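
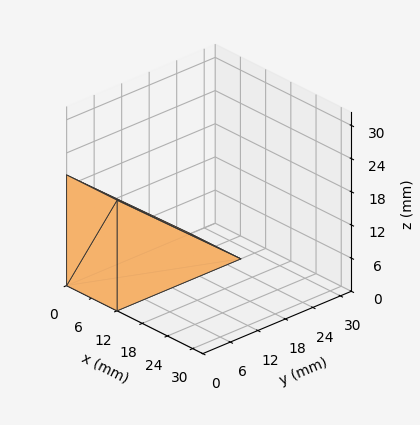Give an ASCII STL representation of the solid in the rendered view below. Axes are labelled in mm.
Reading the render: the shape is a wedge (ramp): 12 × 27 mm base, rising to 20 mm along the y=0 edge and sloping linearly to z=0 at y=27 (dimensions read to the nearest mm from the axis ticks). For the STL, each face is triangulated and given an outward normal.

solid part
  facet normal 0.0000 0.0000 -1.0000
    outer loop
      vertex 12.000 27.000 0.000
      vertex 12.000 0.000 0.000
      vertex 0.000 0.000 0.000
    endloop
  endfacet
  facet normal 0.0000 0.0000 -1.0000
    outer loop
      vertex 0.000 27.000 0.000
      vertex 12.000 27.000 0.000
      vertex 0.000 0.000 0.000
    endloop
  endfacet
  facet normal 0.0000 -1.0000 0.0000
    outer loop
      vertex 0.000 0.000 0.000
      vertex 12.000 0.000 0.000
      vertex 12.000 0.000 20.000
    endloop
  endfacet
  facet normal 0.0000 -1.0000 0.0000
    outer loop
      vertex 0.000 0.000 0.000
      vertex 12.000 0.000 20.000
      vertex 0.000 0.000 20.000
    endloop
  endfacet
  facet normal 0.0000 0.5952 0.8036
    outer loop
      vertex 0.000 0.000 20.000
      vertex 12.000 0.000 20.000
      vertex 12.000 27.000 0.000
    endloop
  endfacet
  facet normal 0.0000 0.5952 0.8036
    outer loop
      vertex 0.000 0.000 20.000
      vertex 12.000 27.000 0.000
      vertex 0.000 27.000 0.000
    endloop
  endfacet
  facet normal -1.0000 0.0000 0.0000
    outer loop
      vertex 0.000 0.000 20.000
      vertex 0.000 27.000 0.000
      vertex 0.000 0.000 0.000
    endloop
  endfacet
  facet normal 1.0000 0.0000 0.0000
    outer loop
      vertex 12.000 0.000 0.000
      vertex 12.000 27.000 0.000
      vertex 12.000 0.000 20.000
    endloop
  endfacet
endsolid part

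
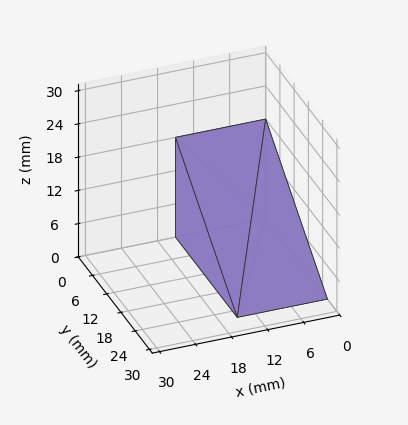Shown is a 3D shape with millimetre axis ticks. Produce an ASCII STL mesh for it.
Reading the render: the shape is a wedge (ramp): 15 × 26 mm base, rising to 18 mm along the y=0 edge and sloping linearly to z=0 at y=26 (dimensions read to the nearest mm from the axis ticks). For the STL, each face is triangulated and given an outward normal.

solid part
  facet normal 0.0000 0.0000 -1.0000
    outer loop
      vertex 15.000 26.000 0.000
      vertex 15.000 0.000 0.000
      vertex 0.000 0.000 0.000
    endloop
  endfacet
  facet normal 0.0000 0.0000 -1.0000
    outer loop
      vertex 0.000 26.000 0.000
      vertex 15.000 26.000 0.000
      vertex 0.000 0.000 0.000
    endloop
  endfacet
  facet normal 0.0000 -1.0000 0.0000
    outer loop
      vertex 0.000 0.000 0.000
      vertex 15.000 0.000 0.000
      vertex 15.000 0.000 18.000
    endloop
  endfacet
  facet normal 0.0000 -1.0000 0.0000
    outer loop
      vertex 0.000 0.000 0.000
      vertex 15.000 0.000 18.000
      vertex 0.000 0.000 18.000
    endloop
  endfacet
  facet normal 0.0000 0.5692 0.8222
    outer loop
      vertex 0.000 0.000 18.000
      vertex 15.000 0.000 18.000
      vertex 15.000 26.000 0.000
    endloop
  endfacet
  facet normal 0.0000 0.5692 0.8222
    outer loop
      vertex 0.000 0.000 18.000
      vertex 15.000 26.000 0.000
      vertex 0.000 26.000 0.000
    endloop
  endfacet
  facet normal -1.0000 0.0000 0.0000
    outer loop
      vertex 0.000 0.000 18.000
      vertex 0.000 26.000 0.000
      vertex 0.000 0.000 0.000
    endloop
  endfacet
  facet normal 1.0000 0.0000 0.0000
    outer loop
      vertex 15.000 0.000 0.000
      vertex 15.000 26.000 0.000
      vertex 15.000 0.000 18.000
    endloop
  endfacet
endsolid part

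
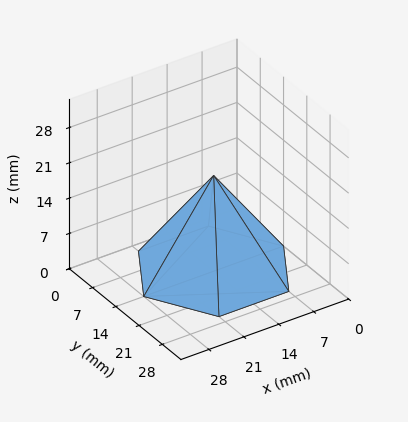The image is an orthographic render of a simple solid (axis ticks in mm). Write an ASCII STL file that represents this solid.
Reading the render: the shape is a regular 6-sided pyramid, base circumscribed radius ≈ 14 mm, apex at z ≈ 19 mm (dimensions read to the nearest mm from the axis ticks). For the STL, each face is triangulated and given an outward normal.

solid part
  facet normal 0.0000 0.0000 -1.0000
    outer loop
      vertex 7.0 26.1 0.0
      vertex 21.0 26.1 0.0
      vertex 28.0 14.0 0.0
    endloop
  endfacet
  facet normal 0.0000 0.0000 -1.0000
    outer loop
      vertex 0.0 14.0 0.0
      vertex 7.0 26.1 0.0
      vertex 28.0 14.0 0.0
    endloop
  endfacet
  facet normal 0.0000 0.0000 -1.0000
    outer loop
      vertex 7.0 1.9 0.0
      vertex 0.0 14.0 0.0
      vertex 28.0 14.0 0.0
    endloop
  endfacet
  facet normal 0.0000 0.0000 -1.0000
    outer loop
      vertex 21.0 1.9 0.0
      vertex 7.0 1.9 0.0
      vertex 28.0 14.0 0.0
    endloop
  endfacet
  facet normal 0.7298 0.4222 0.5377
    outer loop
      vertex 28.0 14.0 0.0
      vertex 21.0 26.1 0.0
      vertex 14.0 14.0 19.0
    endloop
  endfacet
  facet normal 0.0000 0.8435 0.5372
    outer loop
      vertex 21.0 26.1 0.0
      vertex 7.0 26.1 0.0
      vertex 14.0 14.0 19.0
    endloop
  endfacet
  facet normal -0.7298 0.4222 0.5377
    outer loop
      vertex 7.0 26.1 0.0
      vertex 0.0 14.0 0.0
      vertex 14.0 14.0 19.0
    endloop
  endfacet
  facet normal -0.7298 -0.4222 0.5377
    outer loop
      vertex 0.0 14.0 0.0
      vertex 7.0 1.9 0.0
      vertex 14.0 14.0 19.0
    endloop
  endfacet
  facet normal 0.0000 -0.8435 0.5372
    outer loop
      vertex 7.0 1.9 0.0
      vertex 21.0 1.9 0.0
      vertex 14.0 14.0 19.0
    endloop
  endfacet
  facet normal 0.7298 -0.4222 0.5377
    outer loop
      vertex 21.0 1.9 0.0
      vertex 28.0 14.0 0.0
      vertex 14.0 14.0 19.0
    endloop
  endfacet
endsolid part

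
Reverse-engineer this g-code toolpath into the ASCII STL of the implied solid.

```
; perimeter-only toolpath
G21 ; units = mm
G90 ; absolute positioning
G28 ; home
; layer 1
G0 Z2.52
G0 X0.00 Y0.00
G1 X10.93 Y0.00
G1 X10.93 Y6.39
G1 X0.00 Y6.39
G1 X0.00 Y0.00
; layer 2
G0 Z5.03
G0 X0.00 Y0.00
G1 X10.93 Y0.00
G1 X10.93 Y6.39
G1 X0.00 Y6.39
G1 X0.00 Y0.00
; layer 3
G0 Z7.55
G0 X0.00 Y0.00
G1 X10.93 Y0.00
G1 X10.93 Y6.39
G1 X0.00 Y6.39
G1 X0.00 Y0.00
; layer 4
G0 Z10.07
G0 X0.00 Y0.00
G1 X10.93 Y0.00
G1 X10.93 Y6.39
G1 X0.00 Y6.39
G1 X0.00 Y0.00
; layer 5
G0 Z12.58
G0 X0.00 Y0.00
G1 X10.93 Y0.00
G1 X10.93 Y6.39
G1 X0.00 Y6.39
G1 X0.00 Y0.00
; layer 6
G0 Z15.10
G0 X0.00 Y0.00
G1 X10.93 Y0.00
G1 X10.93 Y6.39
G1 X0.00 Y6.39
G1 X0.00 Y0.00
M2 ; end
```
solid part
  facet normal 0.0000 0.0000 -1.0000
    outer loop
      vertex 10.93 6.39 0.00
      vertex 10.93 0.00 0.00
      vertex 0.00 0.00 0.00
    endloop
  endfacet
  facet normal 0.0000 0.0000 -1.0000
    outer loop
      vertex 0.00 6.39 0.00
      vertex 10.93 6.39 0.00
      vertex 0.00 0.00 0.00
    endloop
  endfacet
  facet normal 0.0000 0.0000 1.0000
    outer loop
      vertex 0.00 0.00 15.10
      vertex 10.93 0.00 15.10
      vertex 10.93 6.39 15.10
    endloop
  endfacet
  facet normal 0.0000 0.0000 1.0000
    outer loop
      vertex 0.00 0.00 15.10
      vertex 10.93 6.39 15.10
      vertex 0.00 6.39 15.10
    endloop
  endfacet
  facet normal 0.0000 -1.0000 0.0000
    outer loop
      vertex 0.00 0.00 0.00
      vertex 10.93 0.00 0.00
      vertex 10.93 0.00 15.10
    endloop
  endfacet
  facet normal 0.0000 -1.0000 0.0000
    outer loop
      vertex 0.00 0.00 0.00
      vertex 10.93 0.00 15.10
      vertex 0.00 0.00 15.10
    endloop
  endfacet
  facet normal 0.0000 1.0000 0.0000
    outer loop
      vertex 10.93 6.39 15.10
      vertex 10.93 6.39 0.00
      vertex 0.00 6.39 0.00
    endloop
  endfacet
  facet normal 0.0000 1.0000 0.0000
    outer loop
      vertex 0.00 6.39 15.10
      vertex 10.93 6.39 15.10
      vertex 0.00 6.39 0.00
    endloop
  endfacet
  facet normal -1.0000 0.0000 0.0000
    outer loop
      vertex 0.00 6.39 15.10
      vertex 0.00 6.39 0.00
      vertex 0.00 0.00 0.00
    endloop
  endfacet
  facet normal -1.0000 0.0000 0.0000
    outer loop
      vertex 0.00 0.00 15.10
      vertex 0.00 6.39 15.10
      vertex 0.00 0.00 0.00
    endloop
  endfacet
  facet normal 1.0000 0.0000 0.0000
    outer loop
      vertex 10.93 0.00 0.00
      vertex 10.93 6.39 0.00
      vertex 10.93 6.39 15.10
    endloop
  endfacet
  facet normal 1.0000 0.0000 0.0000
    outer loop
      vertex 10.93 0.00 0.00
      vertex 10.93 6.39 15.10
      vertex 10.93 0.00 15.10
    endloop
  endfacet
endsolid part

The G0 Z moves step by Δz≈2.52 mm. Every layer's G1 loop is the same polygon, so the solid is a straight extrusion of it from z=0 to z≈15.1. Closing with flat bottom and top caps and triangulating gives 12 facets — a rectangular box, roughly 10.9 × 6.39 mm footprint and 15.1 mm tall.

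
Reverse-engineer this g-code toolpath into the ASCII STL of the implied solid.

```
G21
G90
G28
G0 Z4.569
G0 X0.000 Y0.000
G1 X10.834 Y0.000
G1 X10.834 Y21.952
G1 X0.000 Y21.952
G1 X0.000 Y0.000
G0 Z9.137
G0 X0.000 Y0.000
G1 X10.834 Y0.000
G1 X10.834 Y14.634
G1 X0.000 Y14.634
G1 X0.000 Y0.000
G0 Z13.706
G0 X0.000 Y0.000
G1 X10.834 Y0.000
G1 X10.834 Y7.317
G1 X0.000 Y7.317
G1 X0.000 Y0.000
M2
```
solid part
  facet normal 0.0000 0.0000 -1.0000
    outer loop
      vertex 10.834 29.269 0.000
      vertex 10.834 0.000 0.000
      vertex 0.000 0.000 0.000
    endloop
  endfacet
  facet normal 0.0000 0.0000 -1.0000
    outer loop
      vertex 0.000 29.269 0.000
      vertex 10.834 29.269 0.000
      vertex 0.000 0.000 0.000
    endloop
  endfacet
  facet normal 0.0000 -1.0000 0.0000
    outer loop
      vertex 0.000 0.000 0.000
      vertex 10.834 0.000 0.000
      vertex 10.834 0.000 18.275
    endloop
  endfacet
  facet normal 0.0000 -1.0000 0.0000
    outer loop
      vertex 0.000 0.000 0.000
      vertex 10.834 0.000 18.275
      vertex 0.000 0.000 18.275
    endloop
  endfacet
  facet normal 0.0000 0.5296 0.8482
    outer loop
      vertex 0.000 0.000 18.275
      vertex 10.834 0.000 18.275
      vertex 10.834 29.269 0.000
    endloop
  endfacet
  facet normal 0.0000 0.5296 0.8482
    outer loop
      vertex 0.000 0.000 18.275
      vertex 10.834 29.269 0.000
      vertex 0.000 29.269 0.000
    endloop
  endfacet
  facet normal -1.0000 0.0000 0.0000
    outer loop
      vertex 0.000 0.000 18.275
      vertex 0.000 29.269 0.000
      vertex 0.000 0.000 0.000
    endloop
  endfacet
  facet normal 1.0000 0.0000 0.0000
    outer loop
      vertex 10.834 0.000 0.000
      vertex 10.834 29.269 0.000
      vertex 10.834 0.000 18.275
    endloop
  endfacet
endsolid part

The G0 Z moves step by Δz≈4.569 mm. The G1 loops shrink linearly with z, so the solid tapers from its base footprint up to z≈18.3. Closing with a flat bottom cap and the tapered top and triangulating gives 8 facets — a wedge (ramp): 10.8 × 29.3 mm base, rising to 18.3 mm along the y=0 edge and sloping linearly to z=0 at y=29.3.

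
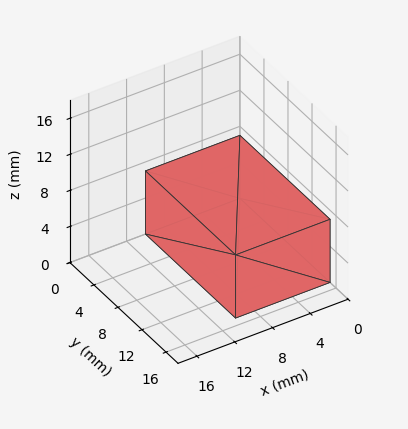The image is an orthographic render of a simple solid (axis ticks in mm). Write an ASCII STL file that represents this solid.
Reading the render: the shape is a rectangular box, roughly 10 × 15 mm footprint and 7 mm tall (dimensions read to the nearest mm from the axis ticks). For the STL, each face is triangulated and given an outward normal.

solid part
  facet normal 0.0000 0.0000 -1.0000
    outer loop
      vertex 10.000 15.000 0.000
      vertex 10.000 0.000 0.000
      vertex 0.000 0.000 0.000
    endloop
  endfacet
  facet normal 0.0000 0.0000 -1.0000
    outer loop
      vertex 0.000 15.000 0.000
      vertex 10.000 15.000 0.000
      vertex 0.000 0.000 0.000
    endloop
  endfacet
  facet normal 0.0000 0.0000 1.0000
    outer loop
      vertex 0.000 0.000 7.000
      vertex 10.000 0.000 7.000
      vertex 10.000 15.000 7.000
    endloop
  endfacet
  facet normal 0.0000 0.0000 1.0000
    outer loop
      vertex 0.000 0.000 7.000
      vertex 10.000 15.000 7.000
      vertex 0.000 15.000 7.000
    endloop
  endfacet
  facet normal 0.0000 -1.0000 0.0000
    outer loop
      vertex 0.000 0.000 0.000
      vertex 10.000 0.000 0.000
      vertex 10.000 0.000 7.000
    endloop
  endfacet
  facet normal 0.0000 -1.0000 0.0000
    outer loop
      vertex 0.000 0.000 0.000
      vertex 10.000 0.000 7.000
      vertex 0.000 0.000 7.000
    endloop
  endfacet
  facet normal 0.0000 1.0000 0.0000
    outer loop
      vertex 10.000 15.000 7.000
      vertex 10.000 15.000 0.000
      vertex 0.000 15.000 0.000
    endloop
  endfacet
  facet normal 0.0000 1.0000 0.0000
    outer loop
      vertex 0.000 15.000 7.000
      vertex 10.000 15.000 7.000
      vertex 0.000 15.000 0.000
    endloop
  endfacet
  facet normal -1.0000 0.0000 0.0000
    outer loop
      vertex 0.000 15.000 7.000
      vertex 0.000 15.000 0.000
      vertex 0.000 0.000 0.000
    endloop
  endfacet
  facet normal -1.0000 0.0000 0.0000
    outer loop
      vertex 0.000 0.000 7.000
      vertex 0.000 15.000 7.000
      vertex 0.000 0.000 0.000
    endloop
  endfacet
  facet normal 1.0000 0.0000 0.0000
    outer loop
      vertex 10.000 0.000 0.000
      vertex 10.000 15.000 0.000
      vertex 10.000 15.000 7.000
    endloop
  endfacet
  facet normal 1.0000 0.0000 0.0000
    outer loop
      vertex 10.000 0.000 0.000
      vertex 10.000 15.000 7.000
      vertex 10.000 0.000 7.000
    endloop
  endfacet
endsolid part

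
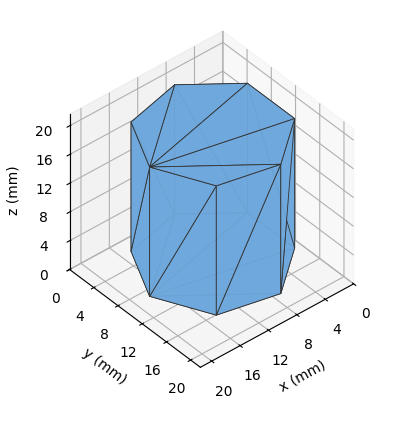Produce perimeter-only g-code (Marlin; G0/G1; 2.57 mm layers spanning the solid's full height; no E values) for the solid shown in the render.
Reading the render: the shape is a regular 7-sided prism (a cylinder approximated with 7 flat sides), circumscribed radius ≈ 9 mm, height ≈ 18 mm (dimensions read to the nearest mm from the axis ticks). For the g-code, the solid's height is divided into equal slices at the stated Δz and each level perimeter traced with G1 moves after a G0 lift.

; perimeter-only toolpath
G21 ; units = mm
G90 ; absolute positioning
G28 ; home
; layer 1
G0 Z2.57
G0 X18.00 Y9.00
G1 X14.61 Y16.04
G1 X7.00 Y17.77
G1 X0.89 Y12.90
G1 X0.89 Y5.10
G1 X7.00 Y0.23
G1 X14.61 Y1.96
G1 X18.00 Y9.00
; layer 2
G0 Z5.14
G0 X18.00 Y9.00
G1 X14.61 Y16.04
G1 X7.00 Y17.77
G1 X0.89 Y12.90
G1 X0.89 Y5.10
G1 X7.00 Y0.23
G1 X14.61 Y1.96
G1 X18.00 Y9.00
; layer 3
G0 Z7.71
G0 X18.00 Y9.00
G1 X14.61 Y16.04
G1 X7.00 Y17.77
G1 X0.89 Y12.90
G1 X0.89 Y5.10
G1 X7.00 Y0.23
G1 X14.61 Y1.96
G1 X18.00 Y9.00
; layer 4
G0 Z10.29
G0 X18.00 Y9.00
G1 X14.61 Y16.04
G1 X7.00 Y17.77
G1 X0.89 Y12.90
G1 X0.89 Y5.10
G1 X7.00 Y0.23
G1 X14.61 Y1.96
G1 X18.00 Y9.00
; layer 5
G0 Z12.86
G0 X18.00 Y9.00
G1 X14.61 Y16.04
G1 X7.00 Y17.77
G1 X0.89 Y12.90
G1 X0.89 Y5.10
G1 X7.00 Y0.23
G1 X14.61 Y1.96
G1 X18.00 Y9.00
; layer 6
G0 Z15.43
G0 X18.00 Y9.00
G1 X14.61 Y16.04
G1 X7.00 Y17.77
G1 X0.89 Y12.90
G1 X0.89 Y5.10
G1 X7.00 Y0.23
G1 X14.61 Y1.96
G1 X18.00 Y9.00
; layer 7
G0 Z18.00
G0 X18.00 Y9.00
G1 X14.61 Y16.04
G1 X7.00 Y17.77
G1 X0.89 Y12.90
G1 X0.89 Y5.10
G1 X7.00 Y0.23
G1 X14.61 Y1.96
G1 X18.00 Y9.00
M2 ; end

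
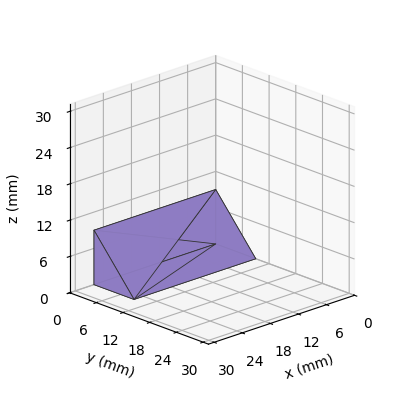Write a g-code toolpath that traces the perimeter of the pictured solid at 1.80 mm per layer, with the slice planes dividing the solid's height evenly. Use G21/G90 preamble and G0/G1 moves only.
Reading the render: the shape is a wedge (ramp): 26 × 9 mm base, rising to 9 mm along the y=0 edge and sloping linearly to z=0 at y=9 (dimensions read to the nearest mm from the axis ticks). For the g-code, the solid's height is divided into equal slices at the stated Δz and each level perimeter traced with G1 moves after a G0 lift.

; perimeter-only toolpath
G21 ; units = mm
G90 ; absolute positioning
G28 ; home
; layer 1
G0 Z1.80
G0 X0.00 Y0.00
G1 X26.00 Y0.00
G1 X26.00 Y7.20
G1 X0.00 Y7.20
G1 X0.00 Y0.00
; layer 2
G0 Z3.60
G0 X0.00 Y0.00
G1 X26.00 Y0.00
G1 X26.00 Y5.40
G1 X0.00 Y5.40
G1 X0.00 Y0.00
; layer 3
G0 Z5.40
G0 X0.00 Y0.00
G1 X26.00 Y0.00
G1 X26.00 Y3.60
G1 X0.00 Y3.60
G1 X0.00 Y0.00
; layer 4
G0 Z7.20
G0 X0.00 Y0.00
G1 X26.00 Y0.00
G1 X26.00 Y1.80
G1 X0.00 Y1.80
G1 X0.00 Y0.00
M2 ; end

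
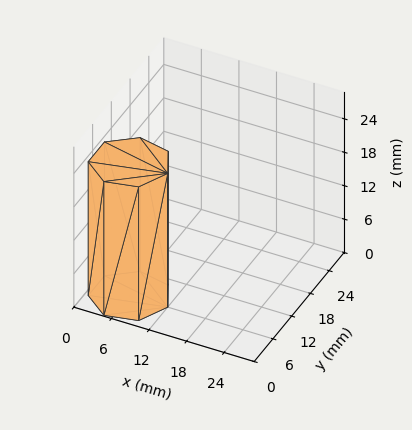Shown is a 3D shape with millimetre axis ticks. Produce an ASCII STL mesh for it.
Reading the render: the shape is a regular 7-sided prism (a cylinder approximated with 7 flat sides), circumscribed radius ≈ 6 mm, height ≈ 24 mm (dimensions read to the nearest mm from the axis ticks). For the STL, each face is triangulated and given an outward normal.

solid part
  facet normal 0.0000 0.0000 -1.0000
    outer loop
      vertex 4.7 11.8 0.0
      vertex 9.7 10.7 0.0
      vertex 12.0 6.0 0.0
    endloop
  endfacet
  facet normal 0.0000 0.0000 -1.0000
    outer loop
      vertex 0.6 8.6 0.0
      vertex 4.7 11.8 0.0
      vertex 12.0 6.0 0.0
    endloop
  endfacet
  facet normal 0.0000 0.0000 -1.0000
    outer loop
      vertex 0.6 3.4 0.0
      vertex 0.6 8.6 0.0
      vertex 12.0 6.0 0.0
    endloop
  endfacet
  facet normal 0.0000 0.0000 -1.0000
    outer loop
      vertex 4.7 0.2 0.0
      vertex 0.6 3.4 0.0
      vertex 12.0 6.0 0.0
    endloop
  endfacet
  facet normal 0.0000 0.0000 -1.0000
    outer loop
      vertex 9.7 1.3 0.0
      vertex 4.7 0.2 0.0
      vertex 12.0 6.0 0.0
    endloop
  endfacet
  facet normal 0.0000 0.0000 1.0000
    outer loop
      vertex 12.0 6.0 24.0
      vertex 9.7 10.7 24.0
      vertex 4.7 11.8 24.0
    endloop
  endfacet
  facet normal 0.0000 0.0000 1.0000
    outer loop
      vertex 12.0 6.0 24.0
      vertex 4.7 11.8 24.0
      vertex 0.6 8.6 24.0
    endloop
  endfacet
  facet normal 0.0000 0.0000 1.0000
    outer loop
      vertex 12.0 6.0 24.0
      vertex 0.6 8.6 24.0
      vertex 0.6 3.4 24.0
    endloop
  endfacet
  facet normal 0.0000 0.0000 1.0000
    outer loop
      vertex 12.0 6.0 24.0
      vertex 0.6 3.4 24.0
      vertex 4.7 0.2 24.0
    endloop
  endfacet
  facet normal 0.0000 0.0000 1.0000
    outer loop
      vertex 12.0 6.0 24.0
      vertex 4.7 0.2 24.0
      vertex 9.7 1.3 24.0
    endloop
  endfacet
  facet normal 0.8982 0.4396 0.0000
    outer loop
      vertex 12.0 6.0 0.0
      vertex 9.7 10.7 0.0
      vertex 9.7 10.7 24.0
    endloop
  endfacet
  facet normal 0.8982 0.4396 0.0000
    outer loop
      vertex 12.0 6.0 0.0
      vertex 9.7 10.7 24.0
      vertex 12.0 6.0 24.0
    endloop
  endfacet
  facet normal 0.2149 0.9766 0.0000
    outer loop
      vertex 9.7 10.7 0.0
      vertex 4.7 11.8 0.0
      vertex 4.7 11.8 24.0
    endloop
  endfacet
  facet normal 0.2149 0.9766 0.0000
    outer loop
      vertex 9.7 10.7 0.0
      vertex 4.7 11.8 24.0
      vertex 9.7 10.7 24.0
    endloop
  endfacet
  facet normal -0.6153 0.7883 0.0000
    outer loop
      vertex 4.7 11.8 0.0
      vertex 0.6 8.6 0.0
      vertex 0.6 8.6 24.0
    endloop
  endfacet
  facet normal -0.6153 0.7883 0.0000
    outer loop
      vertex 4.7 11.8 0.0
      vertex 0.6 8.6 24.0
      vertex 4.7 11.8 24.0
    endloop
  endfacet
  facet normal -1.0000 0.0000 0.0000
    outer loop
      vertex 0.6 8.6 0.0
      vertex 0.6 3.4 0.0
      vertex 0.6 3.4 24.0
    endloop
  endfacet
  facet normal -1.0000 0.0000 0.0000
    outer loop
      vertex 0.6 8.6 0.0
      vertex 0.6 3.4 24.0
      vertex 0.6 8.6 24.0
    endloop
  endfacet
  facet normal -0.6153 -0.7883 0.0000
    outer loop
      vertex 0.6 3.4 0.0
      vertex 4.7 0.2 0.0
      vertex 4.7 0.2 24.0
    endloop
  endfacet
  facet normal -0.6153 -0.7883 0.0000
    outer loop
      vertex 0.6 3.4 0.0
      vertex 4.7 0.2 24.0
      vertex 0.6 3.4 24.0
    endloop
  endfacet
  facet normal 0.2149 -0.9766 0.0000
    outer loop
      vertex 4.7 0.2 0.0
      vertex 9.7 1.3 0.0
      vertex 9.7 1.3 24.0
    endloop
  endfacet
  facet normal 0.2149 -0.9766 0.0000
    outer loop
      vertex 4.7 0.2 0.0
      vertex 9.7 1.3 24.0
      vertex 4.7 0.2 24.0
    endloop
  endfacet
  facet normal 0.8982 -0.4396 0.0000
    outer loop
      vertex 9.7 1.3 0.0
      vertex 12.0 6.0 0.0
      vertex 12.0 6.0 24.0
    endloop
  endfacet
  facet normal 0.8982 -0.4396 0.0000
    outer loop
      vertex 9.7 1.3 0.0
      vertex 12.0 6.0 24.0
      vertex 9.7 1.3 24.0
    endloop
  endfacet
endsolid part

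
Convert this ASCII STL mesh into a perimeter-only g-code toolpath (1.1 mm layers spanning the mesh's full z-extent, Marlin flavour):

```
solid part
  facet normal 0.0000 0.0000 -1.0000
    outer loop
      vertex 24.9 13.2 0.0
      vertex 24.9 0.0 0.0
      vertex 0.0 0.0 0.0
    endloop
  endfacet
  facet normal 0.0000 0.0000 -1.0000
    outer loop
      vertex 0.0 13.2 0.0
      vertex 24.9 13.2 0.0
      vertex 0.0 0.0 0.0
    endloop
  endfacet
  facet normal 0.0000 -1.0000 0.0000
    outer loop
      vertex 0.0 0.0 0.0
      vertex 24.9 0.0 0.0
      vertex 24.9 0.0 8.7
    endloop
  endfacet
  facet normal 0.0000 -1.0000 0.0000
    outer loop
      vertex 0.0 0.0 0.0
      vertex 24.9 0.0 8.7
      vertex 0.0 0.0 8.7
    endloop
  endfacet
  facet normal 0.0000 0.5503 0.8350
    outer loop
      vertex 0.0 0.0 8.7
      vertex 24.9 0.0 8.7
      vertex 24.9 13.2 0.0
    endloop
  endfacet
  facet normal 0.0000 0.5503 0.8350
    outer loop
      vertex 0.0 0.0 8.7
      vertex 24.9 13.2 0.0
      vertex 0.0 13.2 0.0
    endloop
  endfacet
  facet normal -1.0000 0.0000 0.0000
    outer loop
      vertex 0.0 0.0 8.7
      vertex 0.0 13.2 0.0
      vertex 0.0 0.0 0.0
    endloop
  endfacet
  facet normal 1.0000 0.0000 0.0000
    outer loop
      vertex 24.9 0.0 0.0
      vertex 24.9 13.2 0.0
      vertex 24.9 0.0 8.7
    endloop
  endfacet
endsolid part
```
; perimeter-only toolpath
G21 ; units = mm
G90 ; absolute positioning
G28 ; home
; layer 1
G0 Z1.1
G0 X0.0 Y0.0
G1 X24.9 Y0.0
G1 X24.9 Y11.5
G1 X0.0 Y11.5
G1 X0.0 Y0.0
; layer 2
G0 Z2.2
G0 X0.0 Y0.0
G1 X24.9 Y0.0
G1 X24.9 Y9.9
G1 X0.0 Y9.9
G1 X0.0 Y0.0
; layer 3
G0 Z3.3
G0 X0.0 Y0.0
G1 X24.9 Y0.0
G1 X24.9 Y8.2
G1 X0.0 Y8.2
G1 X0.0 Y0.0
; layer 4
G0 Z4.3
G0 X0.0 Y0.0
G1 X24.9 Y0.0
G1 X24.9 Y6.6
G1 X0.0 Y6.6
G1 X0.0 Y0.0
; layer 5
G0 Z5.4
G0 X0.0 Y0.0
G1 X24.9 Y0.0
G1 X24.9 Y4.9
G1 X0.0 Y4.9
G1 X0.0 Y0.0
; layer 6
G0 Z6.5
G0 X0.0 Y0.0
G1 X24.9 Y0.0
G1 X24.9 Y3.3
G1 X0.0 Y3.3
G1 X0.0 Y0.0
; layer 7
G0 Z7.6
G0 X0.0 Y0.0
G1 X24.9 Y0.0
G1 X24.9 Y1.6
G1 X0.0 Y1.6
G1 X0.0 Y0.0
M2 ; end

The solid is a wedge (ramp): 24.9 × 13.2 mm base, rising to 8.7 mm along the y=0 edge and sloping linearly to z=0 at y=13.2. Slicing at Δz = 1.1 mm — 8 equal slices spanning the solid's height, so layer i sits at z = i·h/8 — gives 7 non-empty perimeters. Each is a 4-segment closed polygon; G0 lifts to the layer z and rapids to the start vertex, then G1 traces the edges. The cross-section shrinks linearly with z (the slice at the apex is degenerate and omitted).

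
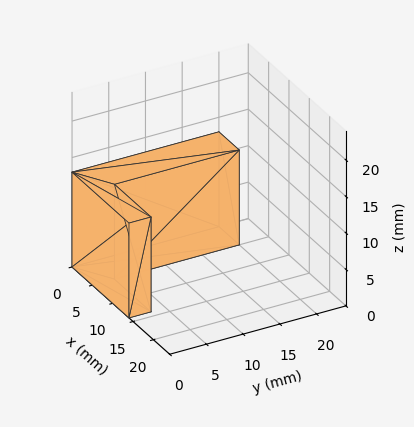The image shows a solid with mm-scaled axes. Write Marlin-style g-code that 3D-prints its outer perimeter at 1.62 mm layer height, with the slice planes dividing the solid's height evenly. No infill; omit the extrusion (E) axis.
Reading the render: the shape is an L-shaped prism: outer 14 × 20 mm, arm thicknesses ≈ 3 mm (horizontal) and 5 mm (vertical), extruded 13 mm in z (dimensions read to the nearest mm from the axis ticks). For the g-code, the solid's height is divided into equal slices at the stated Δz and each level perimeter traced with G1 moves after a G0 lift.

; perimeter-only toolpath
G21 ; units = mm
G90 ; absolute positioning
G28 ; home
; layer 1
G0 Z1.62
G0 X0.00 Y0.00
G1 X14.00 Y0.00
G1 X14.00 Y3.00
G1 X5.00 Y3.00
G1 X5.00 Y20.00
G1 X0.00 Y20.00
G1 X0.00 Y0.00
; layer 2
G0 Z3.25
G0 X0.00 Y0.00
G1 X14.00 Y0.00
G1 X14.00 Y3.00
G1 X5.00 Y3.00
G1 X5.00 Y20.00
G1 X0.00 Y20.00
G1 X0.00 Y0.00
; layer 3
G0 Z4.88
G0 X0.00 Y0.00
G1 X14.00 Y0.00
G1 X14.00 Y3.00
G1 X5.00 Y3.00
G1 X5.00 Y20.00
G1 X0.00 Y20.00
G1 X0.00 Y0.00
; layer 4
G0 Z6.50
G0 X0.00 Y0.00
G1 X14.00 Y0.00
G1 X14.00 Y3.00
G1 X5.00 Y3.00
G1 X5.00 Y20.00
G1 X0.00 Y20.00
G1 X0.00 Y0.00
; layer 5
G0 Z8.12
G0 X0.00 Y0.00
G1 X14.00 Y0.00
G1 X14.00 Y3.00
G1 X5.00 Y3.00
G1 X5.00 Y20.00
G1 X0.00 Y20.00
G1 X0.00 Y0.00
; layer 6
G0 Z9.75
G0 X0.00 Y0.00
G1 X14.00 Y0.00
G1 X14.00 Y3.00
G1 X5.00 Y3.00
G1 X5.00 Y20.00
G1 X0.00 Y20.00
G1 X0.00 Y0.00
; layer 7
G0 Z11.38
G0 X0.00 Y0.00
G1 X14.00 Y0.00
G1 X14.00 Y3.00
G1 X5.00 Y3.00
G1 X5.00 Y20.00
G1 X0.00 Y20.00
G1 X0.00 Y0.00
; layer 8
G0 Z13.00
G0 X0.00 Y0.00
G1 X14.00 Y0.00
G1 X14.00 Y3.00
G1 X5.00 Y3.00
G1 X5.00 Y20.00
G1 X0.00 Y20.00
G1 X0.00 Y0.00
M2 ; end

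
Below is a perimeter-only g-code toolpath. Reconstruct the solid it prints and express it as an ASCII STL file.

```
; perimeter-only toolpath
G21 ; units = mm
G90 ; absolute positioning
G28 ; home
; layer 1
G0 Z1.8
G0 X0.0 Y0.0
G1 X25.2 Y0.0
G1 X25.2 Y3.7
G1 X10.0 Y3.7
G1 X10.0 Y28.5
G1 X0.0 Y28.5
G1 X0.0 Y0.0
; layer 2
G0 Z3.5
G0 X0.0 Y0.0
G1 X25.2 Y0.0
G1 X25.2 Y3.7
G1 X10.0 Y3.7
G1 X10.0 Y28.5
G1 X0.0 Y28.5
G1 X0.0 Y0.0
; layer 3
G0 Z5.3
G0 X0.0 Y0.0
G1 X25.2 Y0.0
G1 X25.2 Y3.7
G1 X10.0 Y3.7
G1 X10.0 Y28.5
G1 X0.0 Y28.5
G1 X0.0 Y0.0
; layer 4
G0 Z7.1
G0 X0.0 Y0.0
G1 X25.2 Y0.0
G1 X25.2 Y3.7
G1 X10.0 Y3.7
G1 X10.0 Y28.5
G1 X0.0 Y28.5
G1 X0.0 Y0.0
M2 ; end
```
solid part
  facet normal 0.0000 0.0000 -1.0000
    outer loop
      vertex 25.2 3.7 0.0
      vertex 25.2 0.0 0.0
      vertex 0.0 0.0 0.0
    endloop
  endfacet
  facet normal 0.0000 0.0000 -1.0000
    outer loop
      vertex 10.0 3.7 0.0
      vertex 25.2 3.7 0.0
      vertex 0.0 0.0 0.0
    endloop
  endfacet
  facet normal 0.0000 0.0000 -1.0000
    outer loop
      vertex 10.0 28.5 0.0
      vertex 10.0 3.7 0.0
      vertex 0.0 0.0 0.0
    endloop
  endfacet
  facet normal 0.0000 0.0000 -1.0000
    outer loop
      vertex 0.0 28.5 0.0
      vertex 10.0 28.5 0.0
      vertex 0.0 0.0 0.0
    endloop
  endfacet
  facet normal 0.0000 0.0000 1.0000
    outer loop
      vertex 0.0 0.0 7.1
      vertex 25.2 0.0 7.1
      vertex 25.2 3.7 7.1
    endloop
  endfacet
  facet normal 0.0000 0.0000 1.0000
    outer loop
      vertex 0.0 0.0 7.1
      vertex 25.2 3.7 7.1
      vertex 10.0 3.7 7.1
    endloop
  endfacet
  facet normal 0.0000 0.0000 1.0000
    outer loop
      vertex 0.0 0.0 7.1
      vertex 10.0 3.7 7.1
      vertex 10.0 28.5 7.1
    endloop
  endfacet
  facet normal 0.0000 0.0000 1.0000
    outer loop
      vertex 0.0 0.0 7.1
      vertex 10.0 28.5 7.1
      vertex 0.0 28.5 7.1
    endloop
  endfacet
  facet normal 0.0000 -1.0000 0.0000
    outer loop
      vertex 0.0 0.0 0.0
      vertex 25.2 0.0 0.0
      vertex 25.2 0.0 7.1
    endloop
  endfacet
  facet normal 0.0000 -1.0000 0.0000
    outer loop
      vertex 0.0 0.0 0.0
      vertex 25.2 0.0 7.1
      vertex 0.0 0.0 7.1
    endloop
  endfacet
  facet normal 1.0000 0.0000 0.0000
    outer loop
      vertex 25.2 0.0 0.0
      vertex 25.2 3.7 0.0
      vertex 25.2 3.7 7.1
    endloop
  endfacet
  facet normal 1.0000 0.0000 0.0000
    outer loop
      vertex 25.2 0.0 0.0
      vertex 25.2 3.7 7.1
      vertex 25.2 0.0 7.1
    endloop
  endfacet
  facet normal 0.0000 1.0000 0.0000
    outer loop
      vertex 25.2 3.7 0.0
      vertex 10.0 3.7 0.0
      vertex 10.0 3.7 7.1
    endloop
  endfacet
  facet normal 0.0000 1.0000 0.0000
    outer loop
      vertex 25.2 3.7 0.0
      vertex 10.0 3.7 7.1
      vertex 25.2 3.7 7.1
    endloop
  endfacet
  facet normal 1.0000 0.0000 0.0000
    outer loop
      vertex 10.0 3.7 0.0
      vertex 10.0 28.5 0.0
      vertex 10.0 28.5 7.1
    endloop
  endfacet
  facet normal 1.0000 0.0000 0.0000
    outer loop
      vertex 10.0 3.7 0.0
      vertex 10.0 28.5 7.1
      vertex 10.0 3.7 7.1
    endloop
  endfacet
  facet normal 0.0000 1.0000 0.0000
    outer loop
      vertex 10.0 28.5 0.0
      vertex 0.0 28.5 0.0
      vertex 0.0 28.5 7.1
    endloop
  endfacet
  facet normal 0.0000 1.0000 0.0000
    outer loop
      vertex 10.0 28.5 0.0
      vertex 0.0 28.5 7.1
      vertex 10.0 28.5 7.1
    endloop
  endfacet
  facet normal -1.0000 0.0000 0.0000
    outer loop
      vertex 0.0 28.5 0.0
      vertex 0.0 0.0 0.0
      vertex 0.0 0.0 7.1
    endloop
  endfacet
  facet normal -1.0000 0.0000 0.0000
    outer loop
      vertex 0.0 28.5 0.0
      vertex 0.0 0.0 7.1
      vertex 0.0 28.5 7.1
    endloop
  endfacet
endsolid part

The G0 Z moves step by Δz≈1.8 mm. Every layer's G1 loop is the same polygon, so the solid is a straight extrusion of it from z=0 to z≈7.1. Closing with flat bottom and top caps and triangulating gives 20 facets — an L-shaped prism: outer 25.2 × 28.5 mm, arm thicknesses ≈ 3.7 mm (horizontal) and 10 mm (vertical), extruded 7.1 mm in z.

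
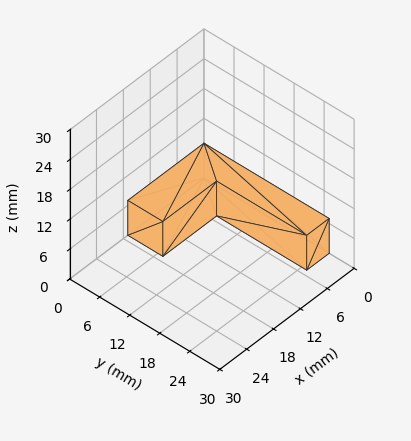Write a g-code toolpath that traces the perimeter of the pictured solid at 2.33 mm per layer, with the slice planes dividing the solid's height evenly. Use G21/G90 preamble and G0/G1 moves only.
Reading the render: the shape is an L-shaped prism: outer 17 × 25 mm, arm thicknesses ≈ 7 mm (horizontal) and 5 mm (vertical), extruded 7 mm in z (dimensions read to the nearest mm from the axis ticks). For the g-code, the solid's height is divided into equal slices at the stated Δz and each level perimeter traced with G1 moves after a G0 lift.

; perimeter-only toolpath
G21 ; units = mm
G90 ; absolute positioning
G28 ; home
; layer 1
G0 Z2.33
G0 X0.00 Y0.00
G1 X17.00 Y0.00
G1 X17.00 Y7.00
G1 X5.00 Y7.00
G1 X5.00 Y25.00
G1 X0.00 Y25.00
G1 X0.00 Y0.00
; layer 2
G0 Z4.67
G0 X0.00 Y0.00
G1 X17.00 Y0.00
G1 X17.00 Y7.00
G1 X5.00 Y7.00
G1 X5.00 Y25.00
G1 X0.00 Y25.00
G1 X0.00 Y0.00
; layer 3
G0 Z7.00
G0 X0.00 Y0.00
G1 X17.00 Y0.00
G1 X17.00 Y7.00
G1 X5.00 Y7.00
G1 X5.00 Y25.00
G1 X0.00 Y25.00
G1 X0.00 Y0.00
M2 ; end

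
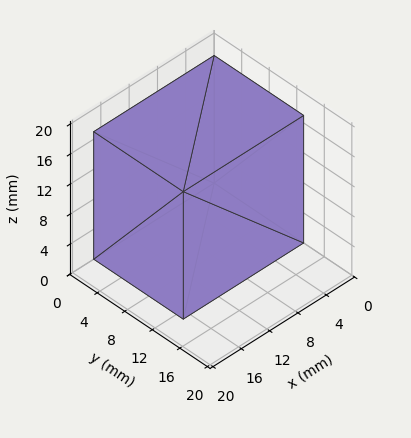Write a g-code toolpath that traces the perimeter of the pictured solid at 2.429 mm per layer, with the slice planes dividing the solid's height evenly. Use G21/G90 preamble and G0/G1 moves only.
Reading the render: the shape is a rectangular box, roughly 17 × 13 mm footprint and 17 mm tall (dimensions read to the nearest mm from the axis ticks). For the g-code, the solid's height is divided into equal slices at the stated Δz and each level perimeter traced with G1 moves after a G0 lift.

; perimeter-only toolpath
G21 ; units = mm
G90 ; absolute positioning
G28 ; home
; layer 1
G0 Z2.429
G0 X0.000 Y0.000
G1 X17.000 Y0.000
G1 X17.000 Y13.000
G1 X0.000 Y13.000
G1 X0.000 Y0.000
; layer 2
G0 Z4.857
G0 X0.000 Y0.000
G1 X17.000 Y0.000
G1 X17.000 Y13.000
G1 X0.000 Y13.000
G1 X0.000 Y0.000
; layer 3
G0 Z7.286
G0 X0.000 Y0.000
G1 X17.000 Y0.000
G1 X17.000 Y13.000
G1 X0.000 Y13.000
G1 X0.000 Y0.000
; layer 4
G0 Z9.714
G0 X0.000 Y0.000
G1 X17.000 Y0.000
G1 X17.000 Y13.000
G1 X0.000 Y13.000
G1 X0.000 Y0.000
; layer 5
G0 Z12.143
G0 X0.000 Y0.000
G1 X17.000 Y0.000
G1 X17.000 Y13.000
G1 X0.000 Y13.000
G1 X0.000 Y0.000
; layer 6
G0 Z14.571
G0 X0.000 Y0.000
G1 X17.000 Y0.000
G1 X17.000 Y13.000
G1 X0.000 Y13.000
G1 X0.000 Y0.000
; layer 7
G0 Z17.000
G0 X0.000 Y0.000
G1 X17.000 Y0.000
G1 X17.000 Y13.000
G1 X0.000 Y13.000
G1 X0.000 Y0.000
M2 ; end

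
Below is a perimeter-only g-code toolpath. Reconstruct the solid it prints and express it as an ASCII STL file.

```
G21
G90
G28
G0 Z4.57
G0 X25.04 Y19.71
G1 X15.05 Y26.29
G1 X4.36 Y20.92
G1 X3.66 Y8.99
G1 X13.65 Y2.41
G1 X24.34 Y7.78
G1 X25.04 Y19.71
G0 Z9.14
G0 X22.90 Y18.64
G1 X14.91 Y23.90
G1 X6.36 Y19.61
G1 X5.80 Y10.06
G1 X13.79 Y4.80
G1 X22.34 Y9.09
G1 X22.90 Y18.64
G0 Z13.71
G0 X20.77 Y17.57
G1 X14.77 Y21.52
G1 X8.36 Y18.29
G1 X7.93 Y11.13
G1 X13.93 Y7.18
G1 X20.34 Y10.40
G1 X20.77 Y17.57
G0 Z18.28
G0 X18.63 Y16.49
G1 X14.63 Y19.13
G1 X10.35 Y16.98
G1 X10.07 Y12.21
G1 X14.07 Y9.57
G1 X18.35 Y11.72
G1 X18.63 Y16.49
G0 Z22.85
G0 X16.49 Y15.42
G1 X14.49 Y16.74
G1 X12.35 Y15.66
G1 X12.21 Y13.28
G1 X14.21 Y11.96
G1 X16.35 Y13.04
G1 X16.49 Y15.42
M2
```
solid part
  facet normal 0.0000 0.0000 -1.0000
    outer loop
      vertex 2.36 22.24 0.00
      vertex 15.19 28.68 0.00
      vertex 27.18 20.78 0.00
    endloop
  endfacet
  facet normal 0.0000 0.0000 -1.0000
    outer loop
      vertex 1.52 7.92 0.00
      vertex 2.36 22.24 0.00
      vertex 27.18 20.78 0.00
    endloop
  endfacet
  facet normal 0.0000 0.0000 -1.0000
    outer loop
      vertex 13.51 0.02 0.00
      vertex 1.52 7.92 0.00
      vertex 27.18 20.78 0.00
    endloop
  endfacet
  facet normal 0.0000 0.0000 -1.0000
    outer loop
      vertex 26.34 6.46 0.00
      vertex 13.51 0.02 0.00
      vertex 27.18 20.78 0.00
    endloop
  endfacet
  facet normal 0.5011 0.7606 0.4128
    outer loop
      vertex 27.18 20.78 0.00
      vertex 15.19 28.68 0.00
      vertex 14.35 14.35 27.42
    endloop
  endfacet
  facet normal -0.4086 0.8140 0.4129
    outer loop
      vertex 15.19 28.68 0.00
      vertex 2.36 22.24 0.00
      vertex 14.35 14.35 27.42
    endloop
  endfacet
  facet normal -0.9092 0.0533 0.4129
    outer loop
      vertex 2.36 22.24 0.00
      vertex 1.52 7.92 0.00
      vertex 14.35 14.35 27.42
    endloop
  endfacet
  facet normal -0.5011 -0.7606 0.4128
    outer loop
      vertex 1.52 7.92 0.00
      vertex 13.51 0.02 0.00
      vertex 14.35 14.35 27.42
    endloop
  endfacet
  facet normal 0.4086 -0.8140 0.4129
    outer loop
      vertex 13.51 0.02 0.00
      vertex 26.34 6.46 0.00
      vertex 14.35 14.35 27.42
    endloop
  endfacet
  facet normal 0.9092 -0.0533 0.4129
    outer loop
      vertex 26.34 6.46 0.00
      vertex 27.18 20.78 0.00
      vertex 14.35 14.35 27.42
    endloop
  endfacet
endsolid part

The G0 Z moves step by Δz≈4.57 mm. The G1 loops shrink linearly with z, so the solid tapers from its base footprint up to z≈27.4. Closing with a flat bottom cap and the tapered top and triangulating gives 10 facets — a regular 6-sided pyramid, base circumscribed radius ≈ 14.3 mm, apex at z ≈ 27.4 mm.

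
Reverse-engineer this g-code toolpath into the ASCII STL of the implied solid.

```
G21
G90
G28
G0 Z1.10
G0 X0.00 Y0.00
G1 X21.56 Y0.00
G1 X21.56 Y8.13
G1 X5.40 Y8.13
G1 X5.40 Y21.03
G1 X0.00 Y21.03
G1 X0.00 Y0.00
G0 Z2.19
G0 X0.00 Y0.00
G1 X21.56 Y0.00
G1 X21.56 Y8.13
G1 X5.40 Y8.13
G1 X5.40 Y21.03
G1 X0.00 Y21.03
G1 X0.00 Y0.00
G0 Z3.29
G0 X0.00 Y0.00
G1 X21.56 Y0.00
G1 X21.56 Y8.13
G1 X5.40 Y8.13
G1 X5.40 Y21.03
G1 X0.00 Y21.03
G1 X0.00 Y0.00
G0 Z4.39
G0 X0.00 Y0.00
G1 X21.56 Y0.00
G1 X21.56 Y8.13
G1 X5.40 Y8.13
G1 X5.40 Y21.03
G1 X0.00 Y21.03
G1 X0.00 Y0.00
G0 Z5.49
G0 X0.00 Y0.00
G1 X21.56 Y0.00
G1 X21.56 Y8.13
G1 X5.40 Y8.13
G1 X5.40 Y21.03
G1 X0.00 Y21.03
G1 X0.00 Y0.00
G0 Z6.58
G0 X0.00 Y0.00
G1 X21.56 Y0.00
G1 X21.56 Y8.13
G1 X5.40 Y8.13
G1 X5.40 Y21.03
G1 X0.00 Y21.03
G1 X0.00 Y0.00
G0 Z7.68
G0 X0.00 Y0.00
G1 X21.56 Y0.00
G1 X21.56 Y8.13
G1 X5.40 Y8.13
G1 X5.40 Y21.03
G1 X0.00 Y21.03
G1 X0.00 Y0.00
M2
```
solid part
  facet normal 0.0000 0.0000 -1.0000
    outer loop
      vertex 21.56 8.13 0.00
      vertex 21.56 0.00 0.00
      vertex 0.00 0.00 0.00
    endloop
  endfacet
  facet normal 0.0000 0.0000 -1.0000
    outer loop
      vertex 5.40 8.13 0.00
      vertex 21.56 8.13 0.00
      vertex 0.00 0.00 0.00
    endloop
  endfacet
  facet normal 0.0000 0.0000 -1.0000
    outer loop
      vertex 5.40 21.03 0.00
      vertex 5.40 8.13 0.00
      vertex 0.00 0.00 0.00
    endloop
  endfacet
  facet normal 0.0000 0.0000 -1.0000
    outer loop
      vertex 0.00 21.03 0.00
      vertex 5.40 21.03 0.00
      vertex 0.00 0.00 0.00
    endloop
  endfacet
  facet normal 0.0000 0.0000 1.0000
    outer loop
      vertex 0.00 0.00 7.68
      vertex 21.56 0.00 7.68
      vertex 21.56 8.13 7.68
    endloop
  endfacet
  facet normal 0.0000 0.0000 1.0000
    outer loop
      vertex 0.00 0.00 7.68
      vertex 21.56 8.13 7.68
      vertex 5.40 8.13 7.68
    endloop
  endfacet
  facet normal 0.0000 0.0000 1.0000
    outer loop
      vertex 0.00 0.00 7.68
      vertex 5.40 8.13 7.68
      vertex 5.40 21.03 7.68
    endloop
  endfacet
  facet normal 0.0000 0.0000 1.0000
    outer loop
      vertex 0.00 0.00 7.68
      vertex 5.40 21.03 7.68
      vertex 0.00 21.03 7.68
    endloop
  endfacet
  facet normal 0.0000 -1.0000 0.0000
    outer loop
      vertex 0.00 0.00 0.00
      vertex 21.56 0.00 0.00
      vertex 21.56 0.00 7.68
    endloop
  endfacet
  facet normal 0.0000 -1.0000 0.0000
    outer loop
      vertex 0.00 0.00 0.00
      vertex 21.56 0.00 7.68
      vertex 0.00 0.00 7.68
    endloop
  endfacet
  facet normal 1.0000 0.0000 0.0000
    outer loop
      vertex 21.56 0.00 0.00
      vertex 21.56 8.13 0.00
      vertex 21.56 8.13 7.68
    endloop
  endfacet
  facet normal 1.0000 0.0000 0.0000
    outer loop
      vertex 21.56 0.00 0.00
      vertex 21.56 8.13 7.68
      vertex 21.56 0.00 7.68
    endloop
  endfacet
  facet normal 0.0000 1.0000 0.0000
    outer loop
      vertex 21.56 8.13 0.00
      vertex 5.40 8.13 0.00
      vertex 5.40 8.13 7.68
    endloop
  endfacet
  facet normal 0.0000 1.0000 0.0000
    outer loop
      vertex 21.56 8.13 0.00
      vertex 5.40 8.13 7.68
      vertex 21.56 8.13 7.68
    endloop
  endfacet
  facet normal 1.0000 0.0000 0.0000
    outer loop
      vertex 5.40 8.13 0.00
      vertex 5.40 21.03 0.00
      vertex 5.40 21.03 7.68
    endloop
  endfacet
  facet normal 1.0000 0.0000 0.0000
    outer loop
      vertex 5.40 8.13 0.00
      vertex 5.40 21.03 7.68
      vertex 5.40 8.13 7.68
    endloop
  endfacet
  facet normal 0.0000 1.0000 0.0000
    outer loop
      vertex 5.40 21.03 0.00
      vertex 0.00 21.03 0.00
      vertex 0.00 21.03 7.68
    endloop
  endfacet
  facet normal 0.0000 1.0000 0.0000
    outer loop
      vertex 5.40 21.03 0.00
      vertex 0.00 21.03 7.68
      vertex 5.40 21.03 7.68
    endloop
  endfacet
  facet normal -1.0000 0.0000 0.0000
    outer loop
      vertex 0.00 21.03 0.00
      vertex 0.00 0.00 0.00
      vertex 0.00 0.00 7.68
    endloop
  endfacet
  facet normal -1.0000 0.0000 0.0000
    outer loop
      vertex 0.00 21.03 0.00
      vertex 0.00 0.00 7.68
      vertex 0.00 21.03 7.68
    endloop
  endfacet
endsolid part

The G0 Z moves step by Δz≈1.10 mm. Every layer's G1 loop is the same polygon, so the solid is a straight extrusion of it from z=0 to z≈7.68. Closing with flat bottom and top caps and triangulating gives 20 facets — an L-shaped prism: outer 21.6 × 21 mm, arm thicknesses ≈ 8.13 mm (horizontal) and 5.4 mm (vertical), extruded 7.68 mm in z.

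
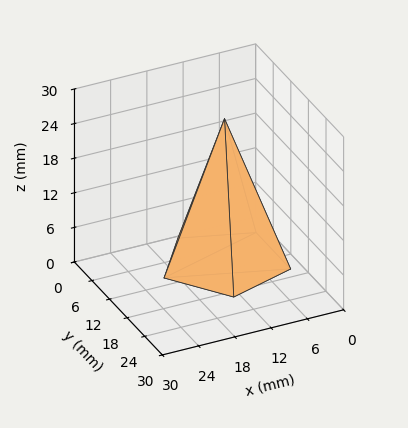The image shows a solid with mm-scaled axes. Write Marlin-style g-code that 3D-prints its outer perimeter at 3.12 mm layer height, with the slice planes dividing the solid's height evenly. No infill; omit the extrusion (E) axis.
Reading the render: the shape is a regular 5-sided pyramid, base circumscribed radius ≈ 10 mm, apex at z ≈ 25 mm (dimensions read to the nearest mm from the axis ticks). For the g-code, the solid's height is divided into equal slices at the stated Δz and each level perimeter traced with G1 moves after a G0 lift.

; perimeter-only toolpath
G21 ; units = mm
G90 ; absolute positioning
G28 ; home
; layer 1
G0 Z3.12
G0 X18.75 Y10.00
G1 X12.70 Y18.32
G1 X2.92 Y15.15
G1 X2.92 Y4.86
G1 X12.70 Y1.68
G1 X18.75 Y10.00
; layer 2
G0 Z6.25
G0 X17.50 Y10.00
G1 X12.32 Y17.13
G1 X3.93 Y14.41
G1 X3.93 Y5.59
G1 X12.32 Y2.87
G1 X17.50 Y10.00
; layer 3
G0 Z9.38
G0 X16.25 Y10.00
G1 X11.93 Y15.94
G1 X4.94 Y13.68
G1 X4.94 Y6.33
G1 X11.93 Y4.06
G1 X16.25 Y10.00
; layer 4
G0 Z12.50
G0 X15.00 Y10.00
G1 X11.54 Y14.76
G1 X5.96 Y12.94
G1 X5.96 Y7.06
G1 X11.54 Y5.25
G1 X15.00 Y10.00
; layer 5
G0 Z15.62
G0 X13.75 Y10.00
G1 X11.16 Y13.57
G1 X6.97 Y12.21
G1 X6.97 Y7.79
G1 X11.16 Y6.43
G1 X13.75 Y10.00
; layer 6
G0 Z18.75
G0 X12.50 Y10.00
G1 X10.77 Y12.38
G1 X7.98 Y11.47
G1 X7.98 Y8.53
G1 X10.77 Y7.62
G1 X12.50 Y10.00
; layer 7
G0 Z21.88
G0 X11.25 Y10.00
G1 X10.39 Y11.19
G1 X8.99 Y10.73
G1 X8.99 Y9.27
G1 X10.39 Y8.81
G1 X11.25 Y10.00
M2 ; end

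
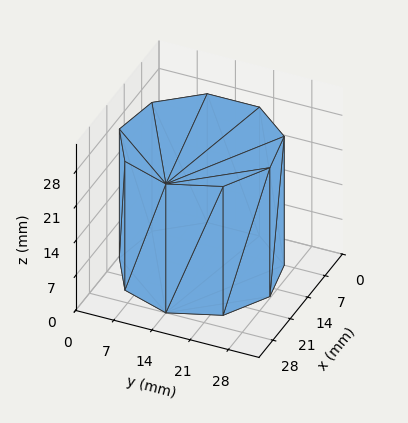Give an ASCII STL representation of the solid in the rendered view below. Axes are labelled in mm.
Reading the render: the shape is a regular 9-sided prism (a cylinder approximated with 9 flat sides), circumscribed radius ≈ 14 mm, height ≈ 26 mm (dimensions read to the nearest mm from the axis ticks). For the STL, each face is triangulated and given an outward normal.

solid part
  facet normal 0.0000 0.0000 -1.0000
    outer loop
      vertex 16.43 27.79 0.00
      vertex 24.72 23.00 0.00
      vertex 28.00 14.00 0.00
    endloop
  endfacet
  facet normal 0.0000 0.0000 -1.0000
    outer loop
      vertex 7.00 26.12 0.00
      vertex 16.43 27.79 0.00
      vertex 28.00 14.00 0.00
    endloop
  endfacet
  facet normal 0.0000 0.0000 -1.0000
    outer loop
      vertex 0.84 18.79 0.00
      vertex 7.00 26.12 0.00
      vertex 28.00 14.00 0.00
    endloop
  endfacet
  facet normal 0.0000 0.0000 -1.0000
    outer loop
      vertex 0.84 9.21 0.00
      vertex 0.84 18.79 0.00
      vertex 28.00 14.00 0.00
    endloop
  endfacet
  facet normal 0.0000 0.0000 -1.0000
    outer loop
      vertex 7.00 1.88 0.00
      vertex 0.84 9.21 0.00
      vertex 28.00 14.00 0.00
    endloop
  endfacet
  facet normal 0.0000 0.0000 -1.0000
    outer loop
      vertex 16.43 0.21 0.00
      vertex 7.00 1.88 0.00
      vertex 28.00 14.00 0.00
    endloop
  endfacet
  facet normal 0.0000 0.0000 -1.0000
    outer loop
      vertex 24.72 5.00 0.00
      vertex 16.43 0.21 0.00
      vertex 28.00 14.00 0.00
    endloop
  endfacet
  facet normal 0.0000 0.0000 1.0000
    outer loop
      vertex 28.00 14.00 26.00
      vertex 24.72 23.00 26.00
      vertex 16.43 27.79 26.00
    endloop
  endfacet
  facet normal 0.0000 0.0000 1.0000
    outer loop
      vertex 28.00 14.00 26.00
      vertex 16.43 27.79 26.00
      vertex 7.00 26.12 26.00
    endloop
  endfacet
  facet normal 0.0000 0.0000 1.0000
    outer loop
      vertex 28.00 14.00 26.00
      vertex 7.00 26.12 26.00
      vertex 0.84 18.79 26.00
    endloop
  endfacet
  facet normal 0.0000 0.0000 1.0000
    outer loop
      vertex 28.00 14.00 26.00
      vertex 0.84 18.79 26.00
      vertex 0.84 9.21 26.00
    endloop
  endfacet
  facet normal 0.0000 0.0000 1.0000
    outer loop
      vertex 28.00 14.00 26.00
      vertex 0.84 9.21 26.00
      vertex 7.00 1.88 26.00
    endloop
  endfacet
  facet normal 0.0000 0.0000 1.0000
    outer loop
      vertex 28.00 14.00 26.00
      vertex 7.00 1.88 26.00
      vertex 16.43 0.21 26.00
    endloop
  endfacet
  facet normal 0.0000 0.0000 1.0000
    outer loop
      vertex 28.00 14.00 26.00
      vertex 16.43 0.21 26.00
      vertex 24.72 5.00 26.00
    endloop
  endfacet
  facet normal 0.9395 0.3424 0.0000
    outer loop
      vertex 28.00 14.00 0.00
      vertex 24.72 23.00 0.00
      vertex 24.72 23.00 26.00
    endloop
  endfacet
  facet normal 0.9395 0.3424 0.0000
    outer loop
      vertex 28.00 14.00 0.00
      vertex 24.72 23.00 26.00
      vertex 28.00 14.00 26.00
    endloop
  endfacet
  facet normal 0.5003 0.8659 0.0000
    outer loop
      vertex 24.72 23.00 0.00
      vertex 16.43 27.79 0.00
      vertex 16.43 27.79 26.00
    endloop
  endfacet
  facet normal 0.5003 0.8659 0.0000
    outer loop
      vertex 24.72 23.00 0.00
      vertex 16.43 27.79 26.00
      vertex 24.72 23.00 26.00
    endloop
  endfacet
  facet normal -0.1744 0.9847 0.0000
    outer loop
      vertex 16.43 27.79 0.00
      vertex 7.00 26.12 0.00
      vertex 7.00 26.12 26.00
    endloop
  endfacet
  facet normal -0.1744 0.9847 0.0000
    outer loop
      vertex 16.43 27.79 0.00
      vertex 7.00 26.12 26.00
      vertex 16.43 27.79 26.00
    endloop
  endfacet
  facet normal -0.7656 0.6434 0.0000
    outer loop
      vertex 7.00 26.12 0.00
      vertex 0.84 18.79 0.00
      vertex 0.84 18.79 26.00
    endloop
  endfacet
  facet normal -0.7656 0.6434 0.0000
    outer loop
      vertex 7.00 26.12 0.00
      vertex 0.84 18.79 26.00
      vertex 7.00 26.12 26.00
    endloop
  endfacet
  facet normal -1.0000 0.0000 0.0000
    outer loop
      vertex 0.84 18.79 0.00
      vertex 0.84 9.21 0.00
      vertex 0.84 9.21 26.00
    endloop
  endfacet
  facet normal -1.0000 0.0000 0.0000
    outer loop
      vertex 0.84 18.79 0.00
      vertex 0.84 9.21 26.00
      vertex 0.84 18.79 26.00
    endloop
  endfacet
  facet normal -0.7656 -0.6434 0.0000
    outer loop
      vertex 0.84 9.21 0.00
      vertex 7.00 1.88 0.00
      vertex 7.00 1.88 26.00
    endloop
  endfacet
  facet normal -0.7656 -0.6434 0.0000
    outer loop
      vertex 0.84 9.21 0.00
      vertex 7.00 1.88 26.00
      vertex 0.84 9.21 26.00
    endloop
  endfacet
  facet normal -0.1744 -0.9847 0.0000
    outer loop
      vertex 7.00 1.88 0.00
      vertex 16.43 0.21 0.00
      vertex 16.43 0.21 26.00
    endloop
  endfacet
  facet normal -0.1744 -0.9847 0.0000
    outer loop
      vertex 7.00 1.88 0.00
      vertex 16.43 0.21 26.00
      vertex 7.00 1.88 26.00
    endloop
  endfacet
  facet normal 0.5003 -0.8659 0.0000
    outer loop
      vertex 16.43 0.21 0.00
      vertex 24.72 5.00 0.00
      vertex 24.72 5.00 26.00
    endloop
  endfacet
  facet normal 0.5003 -0.8659 0.0000
    outer loop
      vertex 16.43 0.21 0.00
      vertex 24.72 5.00 26.00
      vertex 16.43 0.21 26.00
    endloop
  endfacet
  facet normal 0.9395 -0.3424 0.0000
    outer loop
      vertex 24.72 5.00 0.00
      vertex 28.00 14.00 0.00
      vertex 28.00 14.00 26.00
    endloop
  endfacet
  facet normal 0.9395 -0.3424 0.0000
    outer loop
      vertex 24.72 5.00 0.00
      vertex 28.00 14.00 26.00
      vertex 24.72 5.00 26.00
    endloop
  endfacet
endsolid part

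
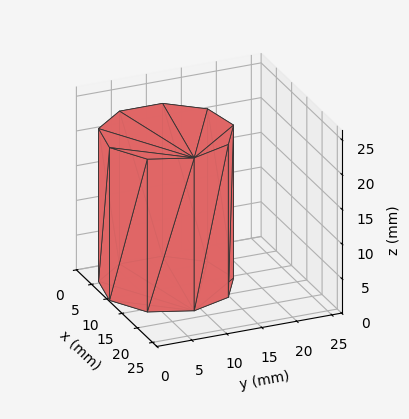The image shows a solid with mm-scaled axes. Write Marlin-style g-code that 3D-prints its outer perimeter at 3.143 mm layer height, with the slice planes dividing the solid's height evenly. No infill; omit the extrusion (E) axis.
Reading the render: the shape is a regular 9-sided prism (a cylinder approximated with 9 flat sides), circumscribed radius ≈ 9 mm, height ≈ 22 mm (dimensions read to the nearest mm from the axis ticks). For the g-code, the solid's height is divided into equal slices at the stated Δz and each level perimeter traced with G1 moves after a G0 lift.

; perimeter-only toolpath
G21 ; units = mm
G90 ; absolute positioning
G28 ; home
; layer 1
G0 Z3.143
G0 X18.000 Y9.000
G1 X15.894 Y14.785
G1 X10.563 Y17.863
G1 X4.500 Y16.794
G1 X0.543 Y12.078
G1 X0.543 Y5.922
G1 X4.500 Y1.206
G1 X10.563 Y0.137
G1 X15.894 Y3.215
G1 X18.000 Y9.000
; layer 2
G0 Z6.286
G0 X18.000 Y9.000
G1 X15.894 Y14.785
G1 X10.563 Y17.863
G1 X4.500 Y16.794
G1 X0.543 Y12.078
G1 X0.543 Y5.922
G1 X4.500 Y1.206
G1 X10.563 Y0.137
G1 X15.894 Y3.215
G1 X18.000 Y9.000
; layer 3
G0 Z9.429
G0 X18.000 Y9.000
G1 X15.894 Y14.785
G1 X10.563 Y17.863
G1 X4.500 Y16.794
G1 X0.543 Y12.078
G1 X0.543 Y5.922
G1 X4.500 Y1.206
G1 X10.563 Y0.137
G1 X15.894 Y3.215
G1 X18.000 Y9.000
; layer 4
G0 Z12.571
G0 X18.000 Y9.000
G1 X15.894 Y14.785
G1 X10.563 Y17.863
G1 X4.500 Y16.794
G1 X0.543 Y12.078
G1 X0.543 Y5.922
G1 X4.500 Y1.206
G1 X10.563 Y0.137
G1 X15.894 Y3.215
G1 X18.000 Y9.000
; layer 5
G0 Z15.714
G0 X18.000 Y9.000
G1 X15.894 Y14.785
G1 X10.563 Y17.863
G1 X4.500 Y16.794
G1 X0.543 Y12.078
G1 X0.543 Y5.922
G1 X4.500 Y1.206
G1 X10.563 Y0.137
G1 X15.894 Y3.215
G1 X18.000 Y9.000
; layer 6
G0 Z18.857
G0 X18.000 Y9.000
G1 X15.894 Y14.785
G1 X10.563 Y17.863
G1 X4.500 Y16.794
G1 X0.543 Y12.078
G1 X0.543 Y5.922
G1 X4.500 Y1.206
G1 X10.563 Y0.137
G1 X15.894 Y3.215
G1 X18.000 Y9.000
; layer 7
G0 Z22.000
G0 X18.000 Y9.000
G1 X15.894 Y14.785
G1 X10.563 Y17.863
G1 X4.500 Y16.794
G1 X0.543 Y12.078
G1 X0.543 Y5.922
G1 X4.500 Y1.206
G1 X10.563 Y0.137
G1 X15.894 Y3.215
G1 X18.000 Y9.000
M2 ; end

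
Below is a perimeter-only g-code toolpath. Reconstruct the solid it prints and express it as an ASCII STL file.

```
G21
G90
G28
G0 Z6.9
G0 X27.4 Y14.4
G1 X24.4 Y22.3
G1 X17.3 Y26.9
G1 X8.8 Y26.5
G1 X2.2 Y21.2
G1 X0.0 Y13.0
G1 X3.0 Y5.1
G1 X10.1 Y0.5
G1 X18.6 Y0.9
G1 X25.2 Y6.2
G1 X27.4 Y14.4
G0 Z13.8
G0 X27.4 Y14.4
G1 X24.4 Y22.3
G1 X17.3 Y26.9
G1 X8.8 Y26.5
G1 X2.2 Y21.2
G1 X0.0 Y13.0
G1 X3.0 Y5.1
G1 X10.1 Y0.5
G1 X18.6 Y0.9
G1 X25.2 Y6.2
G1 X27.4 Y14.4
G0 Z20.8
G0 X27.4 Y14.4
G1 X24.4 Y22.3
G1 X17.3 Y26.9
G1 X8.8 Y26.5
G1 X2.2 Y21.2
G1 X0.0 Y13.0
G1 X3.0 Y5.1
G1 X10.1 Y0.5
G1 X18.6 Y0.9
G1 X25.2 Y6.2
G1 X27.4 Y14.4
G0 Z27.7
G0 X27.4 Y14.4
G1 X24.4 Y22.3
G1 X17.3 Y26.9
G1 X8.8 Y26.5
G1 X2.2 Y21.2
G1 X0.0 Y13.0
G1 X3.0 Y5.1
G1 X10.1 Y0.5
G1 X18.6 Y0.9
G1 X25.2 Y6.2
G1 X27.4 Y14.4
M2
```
solid part
  facet normal 0.0000 0.0000 -1.0000
    outer loop
      vertex 17.3 26.9 0.0
      vertex 24.4 22.3 0.0
      vertex 27.4 14.4 0.0
    endloop
  endfacet
  facet normal 0.0000 0.0000 -1.0000
    outer loop
      vertex 8.8 26.5 0.0
      vertex 17.3 26.9 0.0
      vertex 27.4 14.4 0.0
    endloop
  endfacet
  facet normal 0.0000 0.0000 -1.0000
    outer loop
      vertex 2.2 21.2 0.0
      vertex 8.8 26.5 0.0
      vertex 27.4 14.4 0.0
    endloop
  endfacet
  facet normal 0.0000 0.0000 -1.0000
    outer loop
      vertex 0.0 13.0 0.0
      vertex 2.2 21.2 0.0
      vertex 27.4 14.4 0.0
    endloop
  endfacet
  facet normal 0.0000 0.0000 -1.0000
    outer loop
      vertex 3.0 5.1 0.0
      vertex 0.0 13.0 0.0
      vertex 27.4 14.4 0.0
    endloop
  endfacet
  facet normal 0.0000 0.0000 -1.0000
    outer loop
      vertex 10.1 0.5 0.0
      vertex 3.0 5.1 0.0
      vertex 27.4 14.4 0.0
    endloop
  endfacet
  facet normal 0.0000 0.0000 -1.0000
    outer loop
      vertex 18.6 0.9 0.0
      vertex 10.1 0.5 0.0
      vertex 27.4 14.4 0.0
    endloop
  endfacet
  facet normal 0.0000 0.0000 -1.0000
    outer loop
      vertex 25.2 6.2 0.0
      vertex 18.6 0.9 0.0
      vertex 27.4 14.4 0.0
    endloop
  endfacet
  facet normal 0.0000 0.0000 1.0000
    outer loop
      vertex 27.4 14.4 27.7
      vertex 24.4 22.3 27.7
      vertex 17.3 26.9 27.7
    endloop
  endfacet
  facet normal 0.0000 0.0000 1.0000
    outer loop
      vertex 27.4 14.4 27.7
      vertex 17.3 26.9 27.7
      vertex 8.8 26.5 27.7
    endloop
  endfacet
  facet normal 0.0000 0.0000 1.0000
    outer loop
      vertex 27.4 14.4 27.7
      vertex 8.8 26.5 27.7
      vertex 2.2 21.2 27.7
    endloop
  endfacet
  facet normal 0.0000 0.0000 1.0000
    outer loop
      vertex 27.4 14.4 27.7
      vertex 2.2 21.2 27.7
      vertex 0.0 13.0 27.7
    endloop
  endfacet
  facet normal 0.0000 0.0000 1.0000
    outer loop
      vertex 27.4 14.4 27.7
      vertex 0.0 13.0 27.7
      vertex 3.0 5.1 27.7
    endloop
  endfacet
  facet normal 0.0000 0.0000 1.0000
    outer loop
      vertex 27.4 14.4 27.7
      vertex 3.0 5.1 27.7
      vertex 10.1 0.5 27.7
    endloop
  endfacet
  facet normal 0.0000 0.0000 1.0000
    outer loop
      vertex 27.4 14.4 27.7
      vertex 10.1 0.5 27.7
      vertex 18.6 0.9 27.7
    endloop
  endfacet
  facet normal 0.0000 0.0000 1.0000
    outer loop
      vertex 27.4 14.4 27.7
      vertex 18.6 0.9 27.7
      vertex 25.2 6.2 27.7
    endloop
  endfacet
  facet normal 0.9349 0.3550 0.0000
    outer loop
      vertex 27.4 14.4 0.0
      vertex 24.4 22.3 0.0
      vertex 24.4 22.3 27.7
    endloop
  endfacet
  facet normal 0.9349 0.3550 0.0000
    outer loop
      vertex 27.4 14.4 0.0
      vertex 24.4 22.3 27.7
      vertex 27.4 14.4 27.7
    endloop
  endfacet
  facet normal 0.5437 0.8393 0.0000
    outer loop
      vertex 24.4 22.3 0.0
      vertex 17.3 26.9 0.0
      vertex 17.3 26.9 27.7
    endloop
  endfacet
  facet normal 0.5437 0.8393 0.0000
    outer loop
      vertex 24.4 22.3 0.0
      vertex 17.3 26.9 27.7
      vertex 24.4 22.3 27.7
    endloop
  endfacet
  facet normal -0.0470 0.9989 0.0000
    outer loop
      vertex 17.3 26.9 0.0
      vertex 8.8 26.5 0.0
      vertex 8.8 26.5 27.7
    endloop
  endfacet
  facet normal -0.0470 0.9989 0.0000
    outer loop
      vertex 17.3 26.9 0.0
      vertex 8.8 26.5 27.7
      vertex 17.3 26.9 27.7
    endloop
  endfacet
  facet normal -0.6261 0.7797 0.0000
    outer loop
      vertex 8.8 26.5 0.0
      vertex 2.2 21.2 0.0
      vertex 2.2 21.2 27.7
    endloop
  endfacet
  facet normal -0.6261 0.7797 0.0000
    outer loop
      vertex 8.8 26.5 0.0
      vertex 2.2 21.2 27.7
      vertex 8.8 26.5 27.7
    endloop
  endfacet
  facet normal -0.9658 0.2591 0.0000
    outer loop
      vertex 2.2 21.2 0.0
      vertex 0.0 13.0 0.0
      vertex 0.0 13.0 27.7
    endloop
  endfacet
  facet normal -0.9658 0.2591 0.0000
    outer loop
      vertex 2.2 21.2 0.0
      vertex 0.0 13.0 27.7
      vertex 2.2 21.2 27.7
    endloop
  endfacet
  facet normal -0.9349 -0.3550 0.0000
    outer loop
      vertex 0.0 13.0 0.0
      vertex 3.0 5.1 0.0
      vertex 3.0 5.1 27.7
    endloop
  endfacet
  facet normal -0.9349 -0.3550 0.0000
    outer loop
      vertex 0.0 13.0 0.0
      vertex 3.0 5.1 27.7
      vertex 0.0 13.0 27.7
    endloop
  endfacet
  facet normal -0.5437 -0.8393 0.0000
    outer loop
      vertex 3.0 5.1 0.0
      vertex 10.1 0.5 0.0
      vertex 10.1 0.5 27.7
    endloop
  endfacet
  facet normal -0.5437 -0.8393 0.0000
    outer loop
      vertex 3.0 5.1 0.0
      vertex 10.1 0.5 27.7
      vertex 3.0 5.1 27.7
    endloop
  endfacet
  facet normal 0.0470 -0.9989 0.0000
    outer loop
      vertex 10.1 0.5 0.0
      vertex 18.6 0.9 0.0
      vertex 18.6 0.9 27.7
    endloop
  endfacet
  facet normal 0.0470 -0.9989 0.0000
    outer loop
      vertex 10.1 0.5 0.0
      vertex 18.6 0.9 27.7
      vertex 10.1 0.5 27.7
    endloop
  endfacet
  facet normal 0.6261 -0.7797 0.0000
    outer loop
      vertex 18.6 0.9 0.0
      vertex 25.2 6.2 0.0
      vertex 25.2 6.2 27.7
    endloop
  endfacet
  facet normal 0.6261 -0.7797 0.0000
    outer loop
      vertex 18.6 0.9 0.0
      vertex 25.2 6.2 27.7
      vertex 18.6 0.9 27.7
    endloop
  endfacet
  facet normal 0.9658 -0.2591 0.0000
    outer loop
      vertex 25.2 6.2 0.0
      vertex 27.4 14.4 0.0
      vertex 27.4 14.4 27.7
    endloop
  endfacet
  facet normal 0.9658 -0.2591 0.0000
    outer loop
      vertex 25.2 6.2 0.0
      vertex 27.4 14.4 27.7
      vertex 25.2 6.2 27.7
    endloop
  endfacet
endsolid part

The G0 Z moves step by Δz≈6.9 mm. Every layer's G1 loop is the same polygon, so the solid is a straight extrusion of it from z=0 to z≈27.7. Closing with flat bottom and top caps and triangulating gives 36 facets — a regular 10-sided prism (a cylinder approximated with 10 flat sides), circumscribed radius ≈ 13.7 mm, height ≈ 27.7 mm.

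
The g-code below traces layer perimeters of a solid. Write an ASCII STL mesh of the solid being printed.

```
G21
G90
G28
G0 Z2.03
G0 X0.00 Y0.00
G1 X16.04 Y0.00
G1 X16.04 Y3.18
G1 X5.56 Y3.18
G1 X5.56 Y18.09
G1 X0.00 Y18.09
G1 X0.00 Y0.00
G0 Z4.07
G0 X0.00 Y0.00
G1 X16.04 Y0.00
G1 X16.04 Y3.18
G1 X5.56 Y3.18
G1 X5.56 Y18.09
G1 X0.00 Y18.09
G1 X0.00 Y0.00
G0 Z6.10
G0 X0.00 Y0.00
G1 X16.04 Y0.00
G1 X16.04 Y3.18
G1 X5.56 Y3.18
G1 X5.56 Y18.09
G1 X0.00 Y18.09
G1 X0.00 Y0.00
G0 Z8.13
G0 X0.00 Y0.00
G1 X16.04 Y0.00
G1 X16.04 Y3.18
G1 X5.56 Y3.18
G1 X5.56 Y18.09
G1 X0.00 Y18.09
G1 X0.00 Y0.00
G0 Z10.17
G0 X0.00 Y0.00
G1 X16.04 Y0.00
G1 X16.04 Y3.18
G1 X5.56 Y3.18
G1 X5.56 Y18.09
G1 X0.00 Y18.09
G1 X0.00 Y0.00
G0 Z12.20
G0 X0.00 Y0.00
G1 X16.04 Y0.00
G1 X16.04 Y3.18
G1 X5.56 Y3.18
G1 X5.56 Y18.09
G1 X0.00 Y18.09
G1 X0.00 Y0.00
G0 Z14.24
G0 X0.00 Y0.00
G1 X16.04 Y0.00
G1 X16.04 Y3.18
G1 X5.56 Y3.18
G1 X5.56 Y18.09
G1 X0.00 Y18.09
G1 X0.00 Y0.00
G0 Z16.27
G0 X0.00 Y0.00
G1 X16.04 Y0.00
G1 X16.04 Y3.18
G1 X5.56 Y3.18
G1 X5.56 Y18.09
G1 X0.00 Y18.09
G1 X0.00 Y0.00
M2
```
solid part
  facet normal 0.0000 0.0000 -1.0000
    outer loop
      vertex 16.04 3.18 0.00
      vertex 16.04 0.00 0.00
      vertex 0.00 0.00 0.00
    endloop
  endfacet
  facet normal 0.0000 0.0000 -1.0000
    outer loop
      vertex 5.56 3.18 0.00
      vertex 16.04 3.18 0.00
      vertex 0.00 0.00 0.00
    endloop
  endfacet
  facet normal 0.0000 0.0000 -1.0000
    outer loop
      vertex 5.56 18.09 0.00
      vertex 5.56 3.18 0.00
      vertex 0.00 0.00 0.00
    endloop
  endfacet
  facet normal 0.0000 0.0000 -1.0000
    outer loop
      vertex 0.00 18.09 0.00
      vertex 5.56 18.09 0.00
      vertex 0.00 0.00 0.00
    endloop
  endfacet
  facet normal 0.0000 0.0000 1.0000
    outer loop
      vertex 0.00 0.00 16.27
      vertex 16.04 0.00 16.27
      vertex 16.04 3.18 16.27
    endloop
  endfacet
  facet normal 0.0000 0.0000 1.0000
    outer loop
      vertex 0.00 0.00 16.27
      vertex 16.04 3.18 16.27
      vertex 5.56 3.18 16.27
    endloop
  endfacet
  facet normal 0.0000 0.0000 1.0000
    outer loop
      vertex 0.00 0.00 16.27
      vertex 5.56 3.18 16.27
      vertex 5.56 18.09 16.27
    endloop
  endfacet
  facet normal 0.0000 0.0000 1.0000
    outer loop
      vertex 0.00 0.00 16.27
      vertex 5.56 18.09 16.27
      vertex 0.00 18.09 16.27
    endloop
  endfacet
  facet normal 0.0000 -1.0000 0.0000
    outer loop
      vertex 0.00 0.00 0.00
      vertex 16.04 0.00 0.00
      vertex 16.04 0.00 16.27
    endloop
  endfacet
  facet normal 0.0000 -1.0000 0.0000
    outer loop
      vertex 0.00 0.00 0.00
      vertex 16.04 0.00 16.27
      vertex 0.00 0.00 16.27
    endloop
  endfacet
  facet normal 1.0000 0.0000 0.0000
    outer loop
      vertex 16.04 0.00 0.00
      vertex 16.04 3.18 0.00
      vertex 16.04 3.18 16.27
    endloop
  endfacet
  facet normal 1.0000 0.0000 0.0000
    outer loop
      vertex 16.04 0.00 0.00
      vertex 16.04 3.18 16.27
      vertex 16.04 0.00 16.27
    endloop
  endfacet
  facet normal 0.0000 1.0000 0.0000
    outer loop
      vertex 16.04 3.18 0.00
      vertex 5.56 3.18 0.00
      vertex 5.56 3.18 16.27
    endloop
  endfacet
  facet normal 0.0000 1.0000 0.0000
    outer loop
      vertex 16.04 3.18 0.00
      vertex 5.56 3.18 16.27
      vertex 16.04 3.18 16.27
    endloop
  endfacet
  facet normal 1.0000 0.0000 0.0000
    outer loop
      vertex 5.56 3.18 0.00
      vertex 5.56 18.09 0.00
      vertex 5.56 18.09 16.27
    endloop
  endfacet
  facet normal 1.0000 0.0000 0.0000
    outer loop
      vertex 5.56 3.18 0.00
      vertex 5.56 18.09 16.27
      vertex 5.56 3.18 16.27
    endloop
  endfacet
  facet normal 0.0000 1.0000 0.0000
    outer loop
      vertex 5.56 18.09 0.00
      vertex 0.00 18.09 0.00
      vertex 0.00 18.09 16.27
    endloop
  endfacet
  facet normal 0.0000 1.0000 0.0000
    outer loop
      vertex 5.56 18.09 0.00
      vertex 0.00 18.09 16.27
      vertex 5.56 18.09 16.27
    endloop
  endfacet
  facet normal -1.0000 0.0000 0.0000
    outer loop
      vertex 0.00 18.09 0.00
      vertex 0.00 0.00 0.00
      vertex 0.00 0.00 16.27
    endloop
  endfacet
  facet normal -1.0000 0.0000 0.0000
    outer loop
      vertex 0.00 18.09 0.00
      vertex 0.00 0.00 16.27
      vertex 0.00 18.09 16.27
    endloop
  endfacet
endsolid part

The G0 Z moves step by Δz≈2.03 mm. Every layer's G1 loop is the same polygon, so the solid is a straight extrusion of it from z=0 to z≈16.3. Closing with flat bottom and top caps and triangulating gives 20 facets — an L-shaped prism: outer 16 × 18.1 mm, arm thicknesses ≈ 3.18 mm (horizontal) and 5.56 mm (vertical), extruded 16.3 mm in z.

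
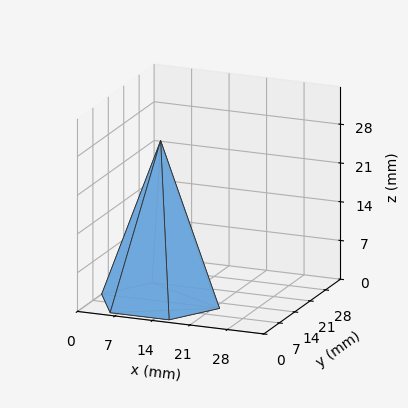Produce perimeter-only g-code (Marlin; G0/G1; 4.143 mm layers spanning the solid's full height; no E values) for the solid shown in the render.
Reading the render: the shape is a regular 6-sided pyramid, base circumscribed radius ≈ 11 mm, apex at z ≈ 29 mm (dimensions read to the nearest mm from the axis ticks). For the g-code, the solid's height is divided into equal slices at the stated Δz and each level perimeter traced with G1 moves after a G0 lift.

; perimeter-only toolpath
G21 ; units = mm
G90 ; absolute positioning
G28 ; home
; layer 1
G0 Z4.143
G0 X20.429 Y11.000
G1 X15.714 Y19.165
G1 X6.286 Y19.165
G1 X1.571 Y11.000
G1 X6.286 Y2.835
G1 X15.714 Y2.835
G1 X20.429 Y11.000
; layer 2
G0 Z8.286
G0 X18.857 Y11.000
G1 X14.929 Y17.804
G1 X7.071 Y17.804
G1 X3.143 Y11.000
G1 X7.071 Y4.196
G1 X14.929 Y4.196
G1 X18.857 Y11.000
; layer 3
G0 Z12.429
G0 X17.286 Y11.000
G1 X14.143 Y16.443
G1 X7.857 Y16.443
G1 X4.714 Y11.000
G1 X7.857 Y5.557
G1 X14.143 Y5.557
G1 X17.286 Y11.000
; layer 4
G0 Z16.571
G0 X15.714 Y11.000
G1 X13.357 Y15.083
G1 X8.643 Y15.083
G1 X6.286 Y11.000
G1 X8.643 Y6.917
G1 X13.357 Y6.917
G1 X15.714 Y11.000
; layer 5
G0 Z20.714
G0 X14.143 Y11.000
G1 X12.571 Y13.722
G1 X9.429 Y13.722
G1 X7.857 Y11.000
G1 X9.429 Y8.278
G1 X12.571 Y8.278
G1 X14.143 Y11.000
; layer 6
G0 Z24.857
G0 X12.571 Y11.000
G1 X11.786 Y12.361
G1 X10.214 Y12.361
G1 X9.429 Y11.000
G1 X10.214 Y9.639
G1 X11.786 Y9.639
G1 X12.571 Y11.000
M2 ; end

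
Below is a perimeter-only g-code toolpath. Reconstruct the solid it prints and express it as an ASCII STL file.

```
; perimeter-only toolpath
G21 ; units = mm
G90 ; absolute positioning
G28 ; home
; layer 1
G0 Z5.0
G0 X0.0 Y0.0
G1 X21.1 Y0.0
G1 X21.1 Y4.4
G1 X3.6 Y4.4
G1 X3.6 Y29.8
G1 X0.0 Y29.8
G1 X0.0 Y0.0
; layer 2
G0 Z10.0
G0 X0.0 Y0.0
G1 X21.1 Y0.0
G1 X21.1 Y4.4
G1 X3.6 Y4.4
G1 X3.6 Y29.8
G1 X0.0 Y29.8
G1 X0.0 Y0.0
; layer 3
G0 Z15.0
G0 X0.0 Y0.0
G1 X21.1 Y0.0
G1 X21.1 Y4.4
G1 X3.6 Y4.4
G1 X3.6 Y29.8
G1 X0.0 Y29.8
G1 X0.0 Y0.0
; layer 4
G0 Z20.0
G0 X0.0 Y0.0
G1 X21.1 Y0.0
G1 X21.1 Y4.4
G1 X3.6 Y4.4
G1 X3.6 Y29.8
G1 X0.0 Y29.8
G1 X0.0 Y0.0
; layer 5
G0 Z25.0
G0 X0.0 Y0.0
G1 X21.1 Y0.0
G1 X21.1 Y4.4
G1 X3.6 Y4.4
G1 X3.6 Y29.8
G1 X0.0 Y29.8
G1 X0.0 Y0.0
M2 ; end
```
solid part
  facet normal 0.0000 0.0000 -1.0000
    outer loop
      vertex 21.1 4.4 0.0
      vertex 21.1 0.0 0.0
      vertex 0.0 0.0 0.0
    endloop
  endfacet
  facet normal 0.0000 0.0000 -1.0000
    outer loop
      vertex 3.6 4.4 0.0
      vertex 21.1 4.4 0.0
      vertex 0.0 0.0 0.0
    endloop
  endfacet
  facet normal 0.0000 0.0000 -1.0000
    outer loop
      vertex 3.6 29.8 0.0
      vertex 3.6 4.4 0.0
      vertex 0.0 0.0 0.0
    endloop
  endfacet
  facet normal 0.0000 0.0000 -1.0000
    outer loop
      vertex 0.0 29.8 0.0
      vertex 3.6 29.8 0.0
      vertex 0.0 0.0 0.0
    endloop
  endfacet
  facet normal 0.0000 0.0000 1.0000
    outer loop
      vertex 0.0 0.0 25.0
      vertex 21.1 0.0 25.0
      vertex 21.1 4.4 25.0
    endloop
  endfacet
  facet normal 0.0000 0.0000 1.0000
    outer loop
      vertex 0.0 0.0 25.0
      vertex 21.1 4.4 25.0
      vertex 3.6 4.4 25.0
    endloop
  endfacet
  facet normal 0.0000 0.0000 1.0000
    outer loop
      vertex 0.0 0.0 25.0
      vertex 3.6 4.4 25.0
      vertex 3.6 29.8 25.0
    endloop
  endfacet
  facet normal 0.0000 0.0000 1.0000
    outer loop
      vertex 0.0 0.0 25.0
      vertex 3.6 29.8 25.0
      vertex 0.0 29.8 25.0
    endloop
  endfacet
  facet normal 0.0000 -1.0000 0.0000
    outer loop
      vertex 0.0 0.0 0.0
      vertex 21.1 0.0 0.0
      vertex 21.1 0.0 25.0
    endloop
  endfacet
  facet normal 0.0000 -1.0000 0.0000
    outer loop
      vertex 0.0 0.0 0.0
      vertex 21.1 0.0 25.0
      vertex 0.0 0.0 25.0
    endloop
  endfacet
  facet normal 1.0000 0.0000 0.0000
    outer loop
      vertex 21.1 0.0 0.0
      vertex 21.1 4.4 0.0
      vertex 21.1 4.4 25.0
    endloop
  endfacet
  facet normal 1.0000 0.0000 0.0000
    outer loop
      vertex 21.1 0.0 0.0
      vertex 21.1 4.4 25.0
      vertex 21.1 0.0 25.0
    endloop
  endfacet
  facet normal 0.0000 1.0000 0.0000
    outer loop
      vertex 21.1 4.4 0.0
      vertex 3.6 4.4 0.0
      vertex 3.6 4.4 25.0
    endloop
  endfacet
  facet normal 0.0000 1.0000 0.0000
    outer loop
      vertex 21.1 4.4 0.0
      vertex 3.6 4.4 25.0
      vertex 21.1 4.4 25.0
    endloop
  endfacet
  facet normal 1.0000 0.0000 0.0000
    outer loop
      vertex 3.6 4.4 0.0
      vertex 3.6 29.8 0.0
      vertex 3.6 29.8 25.0
    endloop
  endfacet
  facet normal 1.0000 0.0000 0.0000
    outer loop
      vertex 3.6 4.4 0.0
      vertex 3.6 29.8 25.0
      vertex 3.6 4.4 25.0
    endloop
  endfacet
  facet normal 0.0000 1.0000 0.0000
    outer loop
      vertex 3.6 29.8 0.0
      vertex 0.0 29.8 0.0
      vertex 0.0 29.8 25.0
    endloop
  endfacet
  facet normal 0.0000 1.0000 0.0000
    outer loop
      vertex 3.6 29.8 0.0
      vertex 0.0 29.8 25.0
      vertex 3.6 29.8 25.0
    endloop
  endfacet
  facet normal -1.0000 0.0000 0.0000
    outer loop
      vertex 0.0 29.8 0.0
      vertex 0.0 0.0 0.0
      vertex 0.0 0.0 25.0
    endloop
  endfacet
  facet normal -1.0000 0.0000 0.0000
    outer loop
      vertex 0.0 29.8 0.0
      vertex 0.0 0.0 25.0
      vertex 0.0 29.8 25.0
    endloop
  endfacet
endsolid part

The G0 Z moves step by Δz≈5.0 mm. Every layer's G1 loop is the same polygon, so the solid is a straight extrusion of it from z=0 to z≈25. Closing with flat bottom and top caps and triangulating gives 20 facets — an L-shaped prism: outer 21.1 × 29.8 mm, arm thicknesses ≈ 4.4 mm (horizontal) and 3.6 mm (vertical), extruded 25 mm in z.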